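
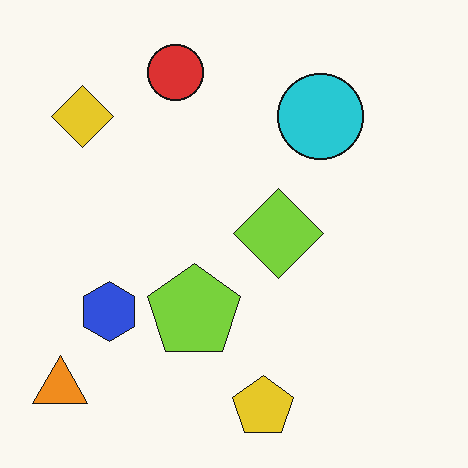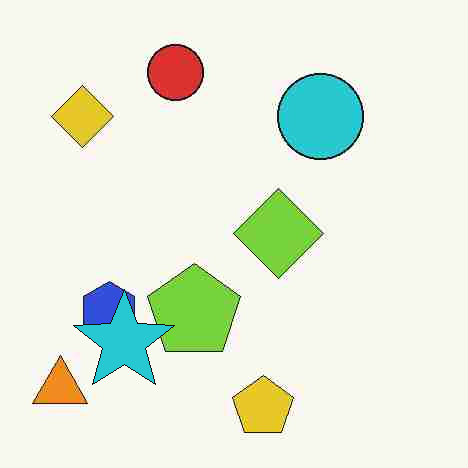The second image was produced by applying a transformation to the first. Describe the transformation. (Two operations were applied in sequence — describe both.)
Heavily JPEG-compressed with obvious blocking artifacts, then overlaid with an additional cyan star.

Blocky 8×8 compression artifacts appear around shape edges and the flat background shows ringing — characteristic JPEG degradation. A cyan star appears in the second image that is absent from the first.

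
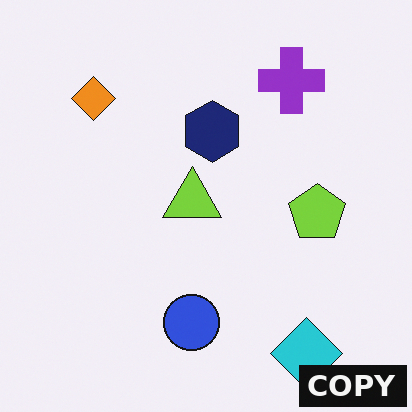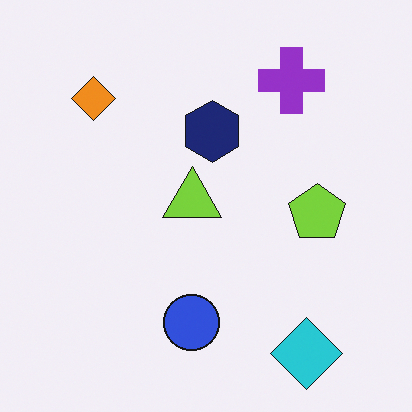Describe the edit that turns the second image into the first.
This is the original image watermarked with the text "COPY" in the lower-right corner.

A dark label reading "COPY" appears in the lower-right corner.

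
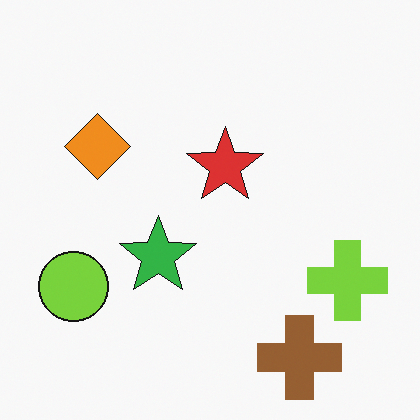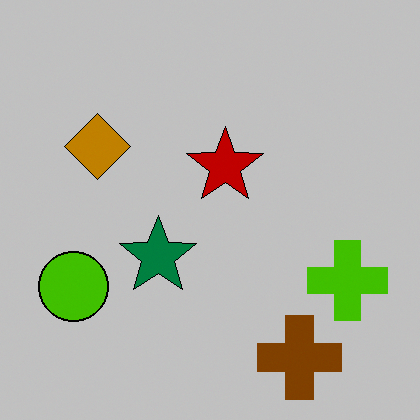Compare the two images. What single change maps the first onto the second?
Aggressively posterized.

Each flat color has snapped to a coarser quantized level — most visibly, the near-white background has dropped to a flat grey.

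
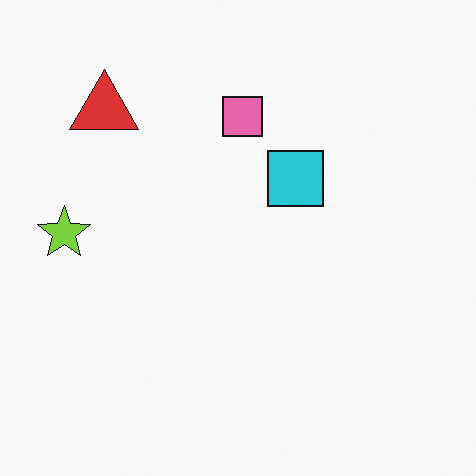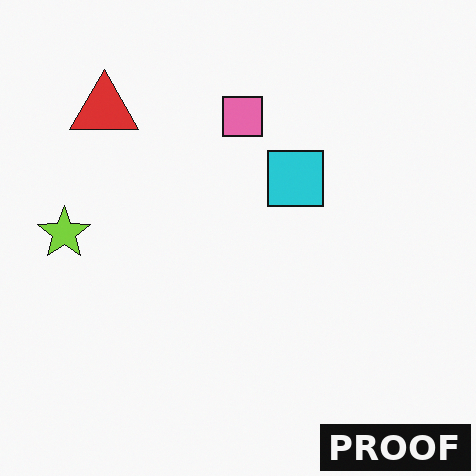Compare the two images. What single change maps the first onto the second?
This is the original image watermarked with the text "PROOF" in the lower-right corner.

A dark label reading "PROOF" appears in the lower-right corner.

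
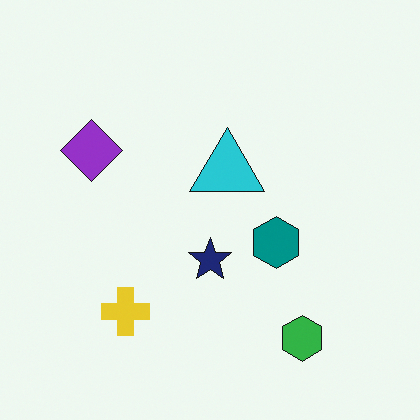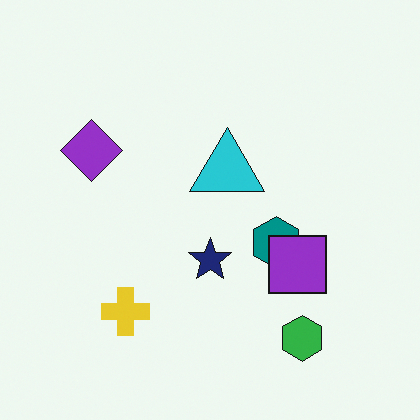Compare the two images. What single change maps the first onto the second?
The image was overlaid with an additional purple square.

A purple square appears in the second image that is absent from the first.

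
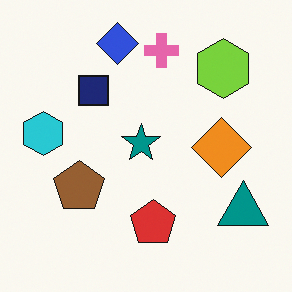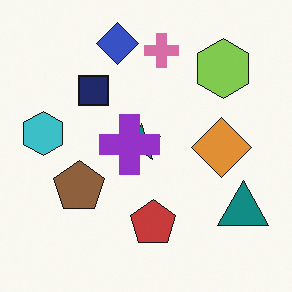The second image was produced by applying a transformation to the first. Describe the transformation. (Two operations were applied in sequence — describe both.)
It was slightly desaturated, then overlaid with an additional purple cross.

All colors are more muted and greyish — a global saturation change. A purple cross appears in the second image that is absent from the first.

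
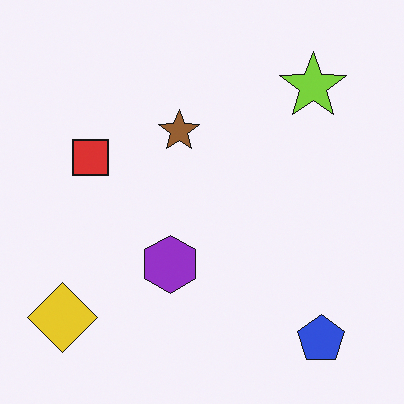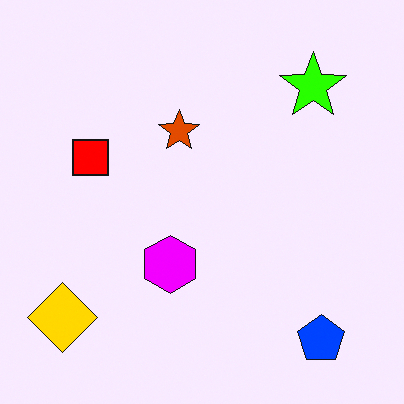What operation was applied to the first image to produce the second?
It was made much more vivid (saturation change).

All colors are more vivid — a global saturation change.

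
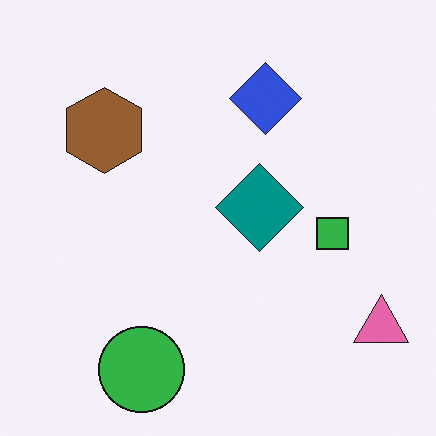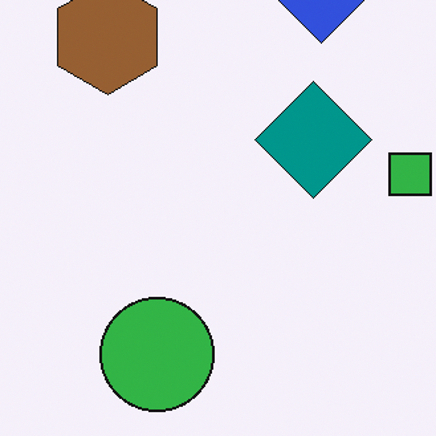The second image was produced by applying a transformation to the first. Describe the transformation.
It was cropped slightly and scaled back up.

The visible shapes are larger and the field of view is narrower; shapes near the original edges may be partly or wholly outside the frame — a crop-and-rescale.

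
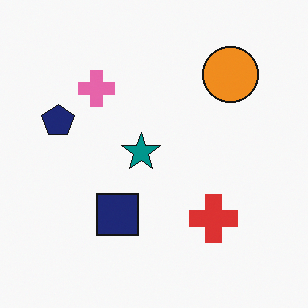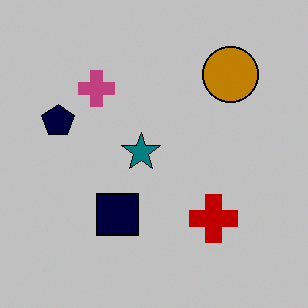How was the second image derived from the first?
It was aggressively posterized.

Each flat color has snapped to a coarser quantized level — most visibly, the near-white background has dropped to a flat grey.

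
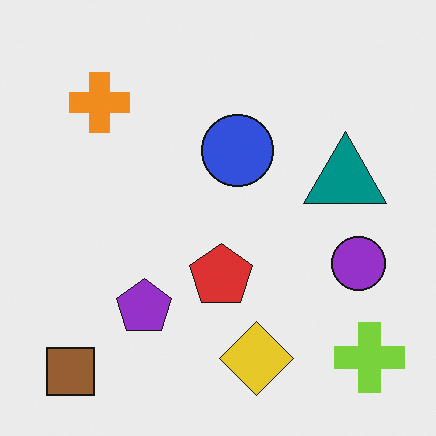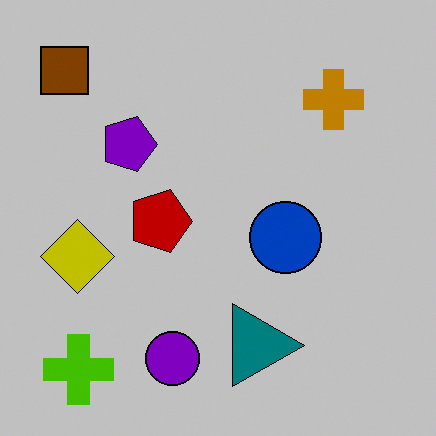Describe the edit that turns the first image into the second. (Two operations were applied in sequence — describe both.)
Heavily posterized to just a handful of flat colors, then rotated 90° clockwise.

Each flat color has snapped to a coarser quantized level — most visibly, the near-white background has dropped to a flat grey. The brown square sits in the bottom-left of the first image and the top-left of the second — consistent with a whole-image 90° clockwise rotation.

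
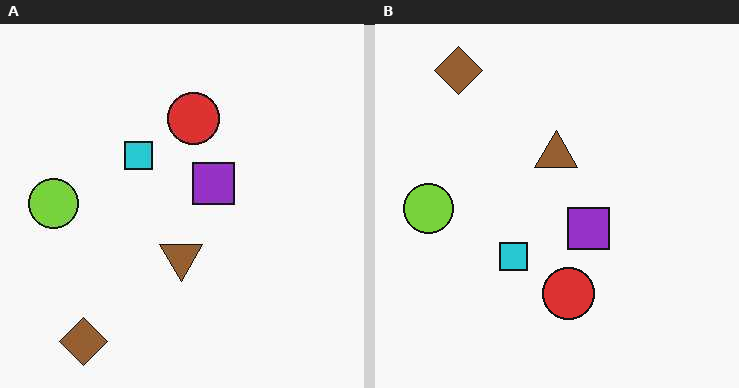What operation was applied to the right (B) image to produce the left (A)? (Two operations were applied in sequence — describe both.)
The image was flipped vertically (top ↔ bottom), then given moderate JPEG compression.

The brown diamond is in the top-left of the right (B) image and the bottom-left of the left (A) — shapes on opposite sides of the horizontal midline have swapped in a mirror flip. Blocky 8×8 compression artifacts appear around shape edges and the flat background shows ringing — characteristic JPEG degradation.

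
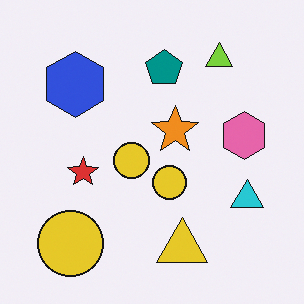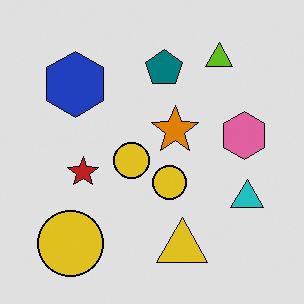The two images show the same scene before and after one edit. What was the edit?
Moderately posterized.

Each flat color has snapped to a coarser quantized level — most visibly, the near-white background has dropped to a flat grey.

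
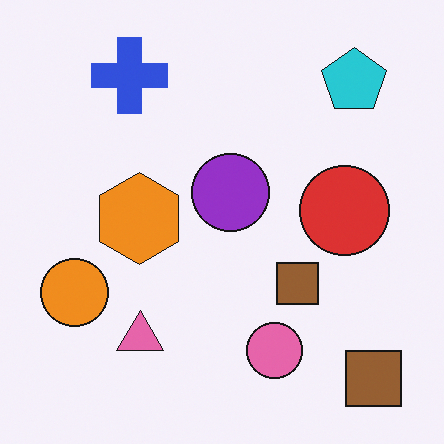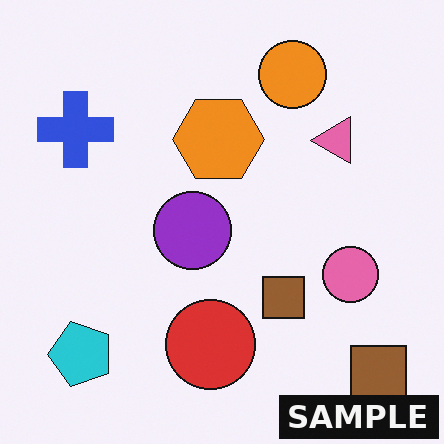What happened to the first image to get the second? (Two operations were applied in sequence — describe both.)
It was transposed (reflected across the top-left ↔ bottom-right diagonal), then watermarked with the text "SAMPLE" in the lower-right corner.

Shapes have swapped their row and column positions — what was in the top-right is now in the bottom-left — a diagonal reflection. A dark label reading "SAMPLE" appears in the lower-right corner.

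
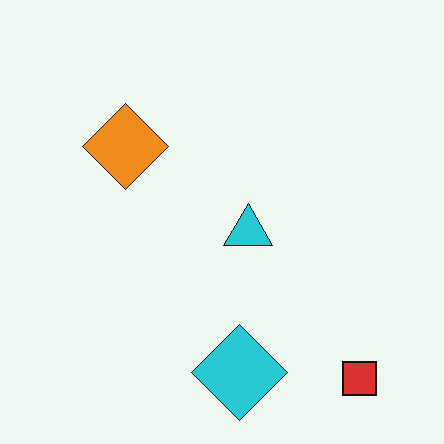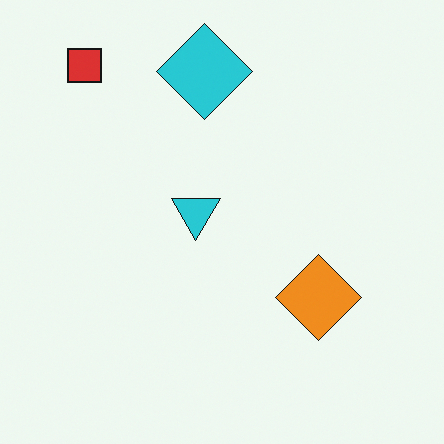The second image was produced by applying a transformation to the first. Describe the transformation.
The image was rotated 180°.

The red square sits in the bottom-right of the first image and the top-left of the second — consistent with a whole-image 180° rotation.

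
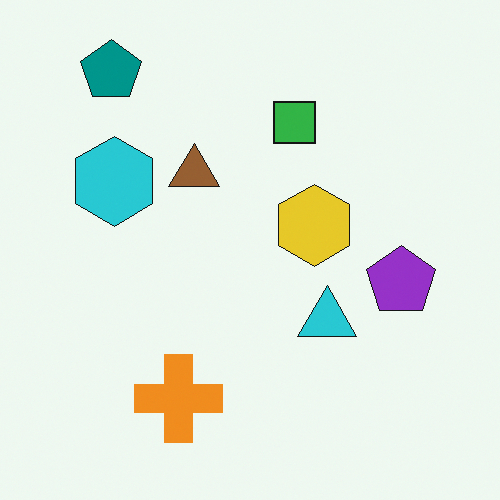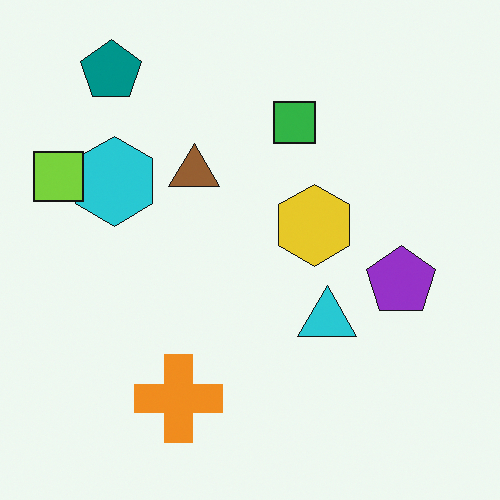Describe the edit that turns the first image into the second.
The second image is the first overlaid with an additional lime square.

A lime square appears in the second image that is absent from the first.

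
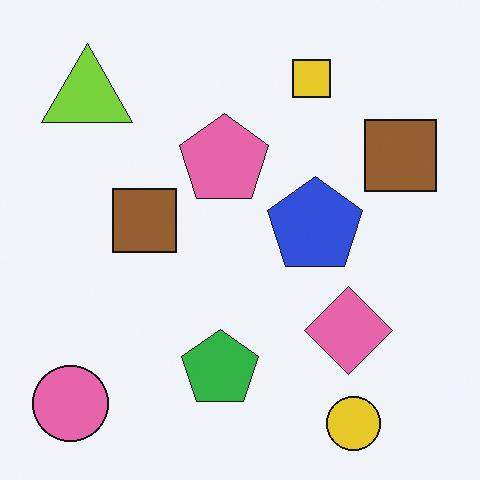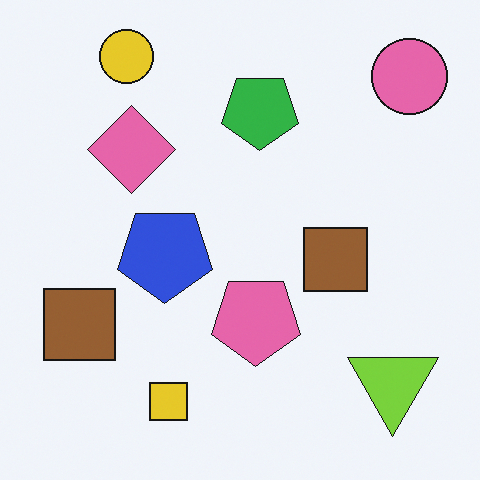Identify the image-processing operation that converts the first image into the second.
The transformation is: rotated 180°.

The pink circle sits in the bottom-left of the first image and the top-right of the second — consistent with a whole-image 180° rotation.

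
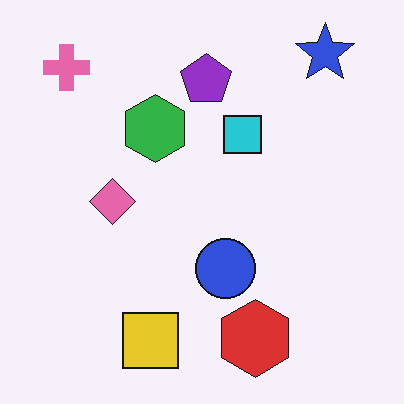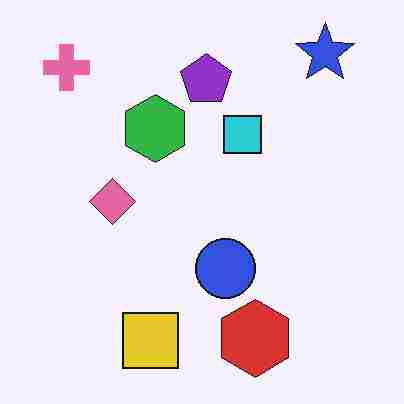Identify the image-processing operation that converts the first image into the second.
The image was degraded with heavy JPEG compression.

Blocky 8×8 compression artifacts appear around shape edges and the flat background shows ringing — characteristic JPEG degradation.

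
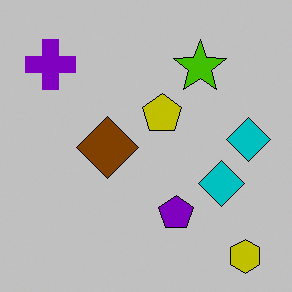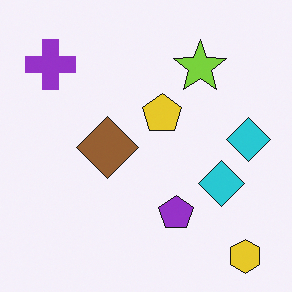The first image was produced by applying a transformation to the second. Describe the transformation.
Heavily posterized to just a handful of flat colors.

Each flat color has snapped to a coarser quantized level — most visibly, the near-white background has dropped to a flat grey.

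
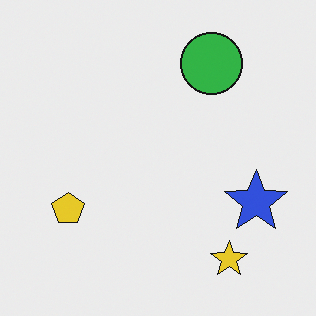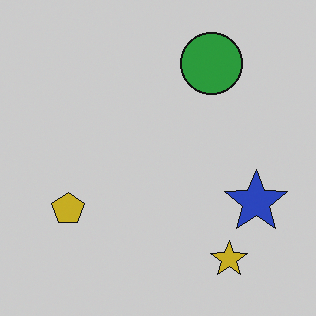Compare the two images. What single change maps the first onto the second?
This is the original image darkened a little.

Every pixel — background and shapes alike — is uniformly darkened.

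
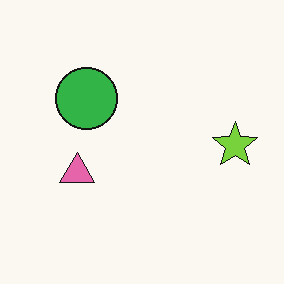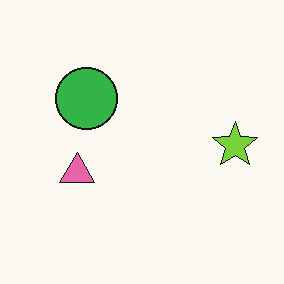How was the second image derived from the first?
The transformation is: given moderate JPEG compression.

Blocky 8×8 compression artifacts appear around shape edges and the flat background shows ringing — characteristic JPEG degradation.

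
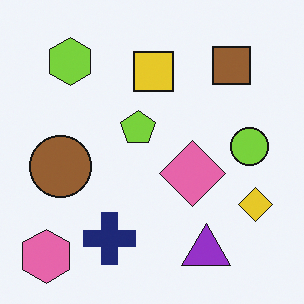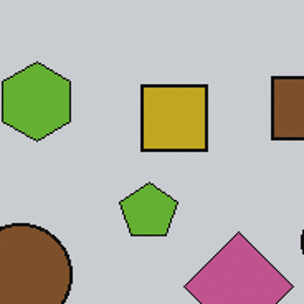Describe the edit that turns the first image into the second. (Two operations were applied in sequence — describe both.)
Cropped tightly and scaled back up, then darkened a little.

The visible shapes are larger and the field of view is narrower; shapes near the original edges may be partly or wholly outside the frame — a crop-and-rescale. Every pixel — background and shapes alike — is uniformly darkened.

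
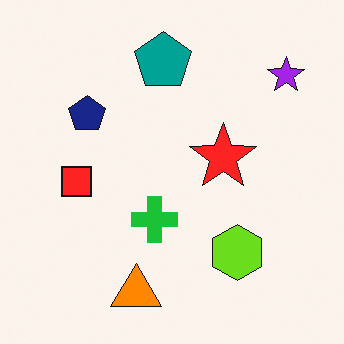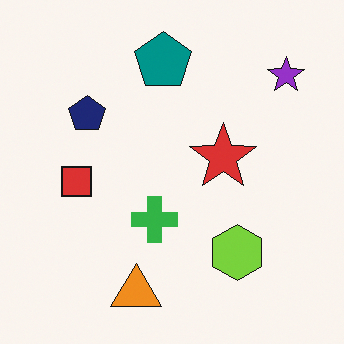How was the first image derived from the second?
This is the original image slightly oversaturated.

All colors are more vivid — a global saturation change.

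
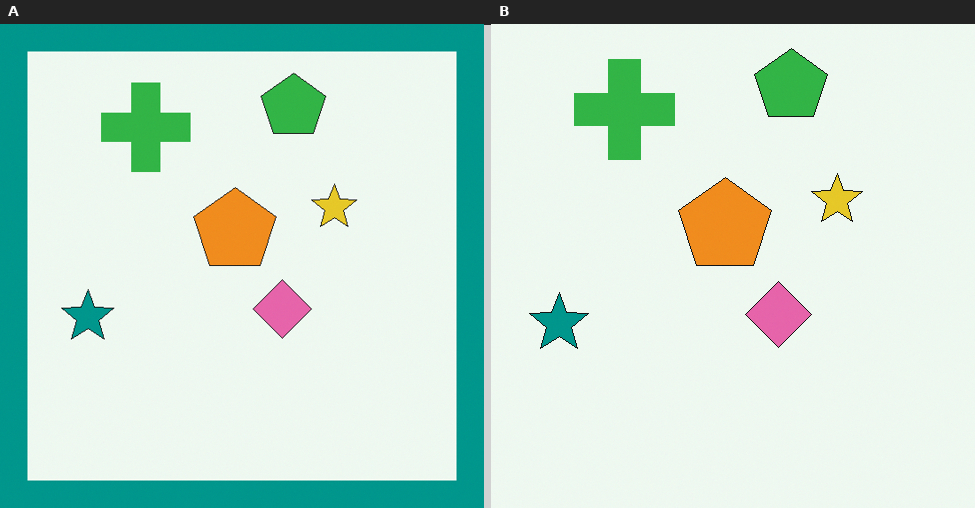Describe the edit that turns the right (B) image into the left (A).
Framed with a teal border.

A solid teal frame runs around the edge of the left (A) image, with the content slightly shrunk inside it.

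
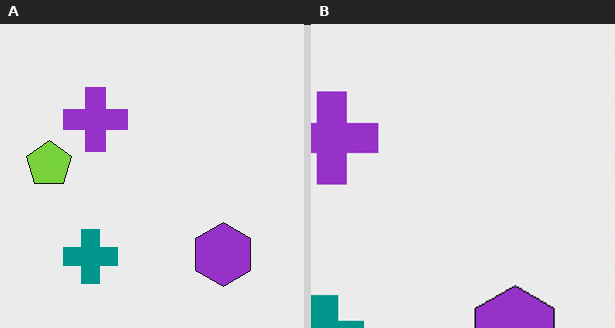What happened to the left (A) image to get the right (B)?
This is the original image cropped slightly and scaled back up.

The visible shapes are larger and the field of view is narrower; shapes near the original edges may be partly or wholly outside the frame — a crop-and-rescale.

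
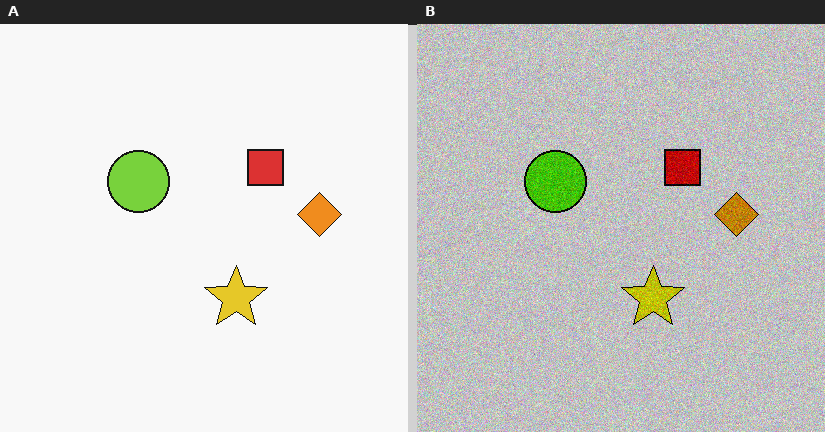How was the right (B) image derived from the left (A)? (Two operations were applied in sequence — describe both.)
It was aggressively posterized, then degraded with visible gaussian noise.

Each flat color has snapped to a coarser quantized level — most visibly, the near-white background has dropped to a flat grey. Random speckle covers the whole image, including the flat background.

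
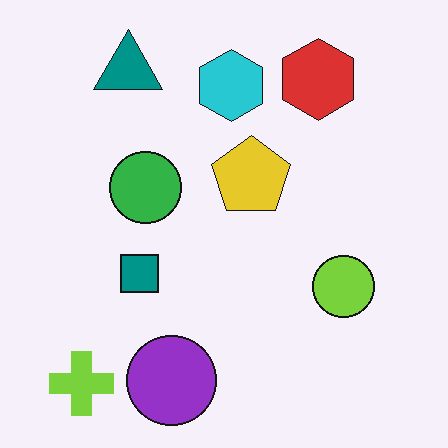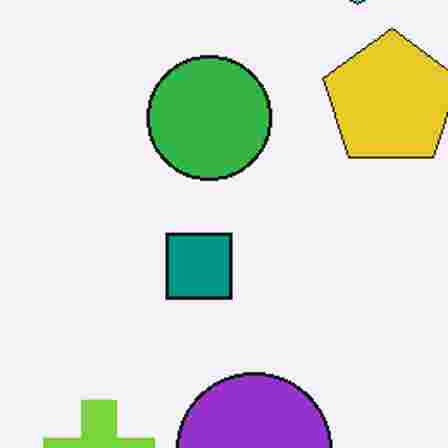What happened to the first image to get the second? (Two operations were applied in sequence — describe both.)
The transformation is: cropped tightly and scaled back up, then degraded with heavy JPEG compression.

The visible shapes are larger and the field of view is narrower; shapes near the original edges may be partly or wholly outside the frame — a crop-and-rescale. Blocky 8×8 compression artifacts appear around shape edges and the flat background shows ringing — characteristic JPEG degradation.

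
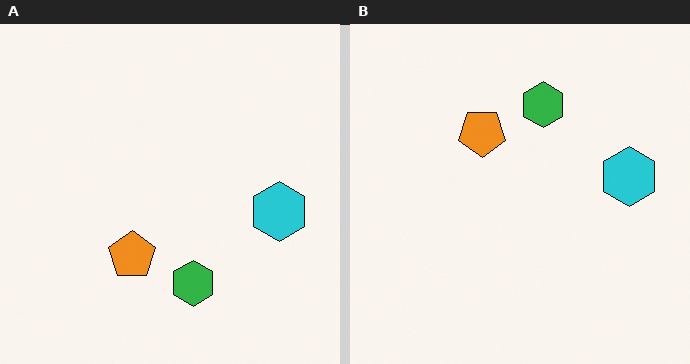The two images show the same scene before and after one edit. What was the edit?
It was flipped vertically (top ↔ bottom).

The green hexagon is in the bottom of the left (A) image and the top of the right (B) — shapes on opposite sides of the horizontal midline have swapped in a mirror flip.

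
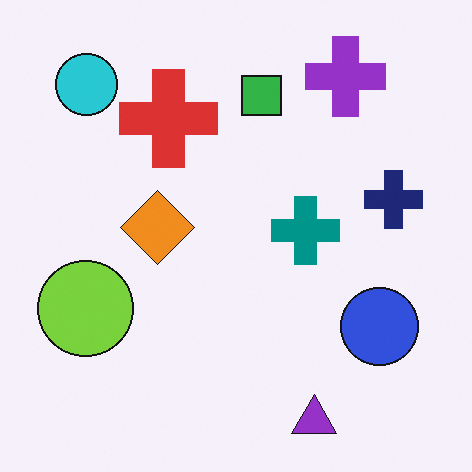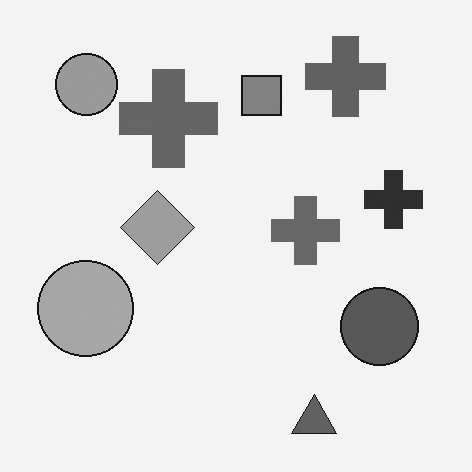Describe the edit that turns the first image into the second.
It was converted to grayscale.

All color is removed — every shape is now a shade of grey.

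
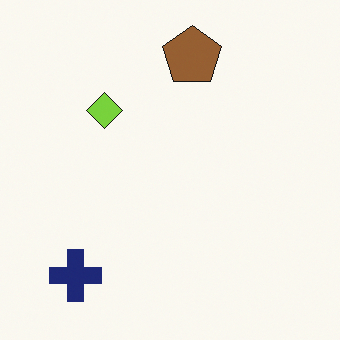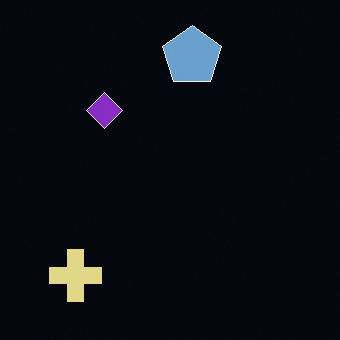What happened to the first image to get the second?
Color-inverted (negative).

The light background has become dark and every shape's color is its complement — a photographic negative.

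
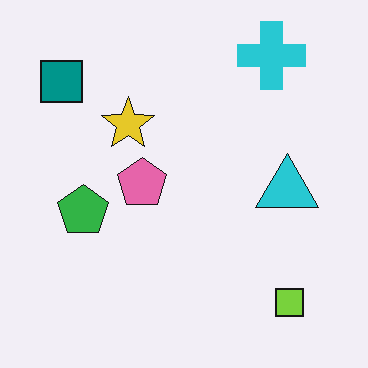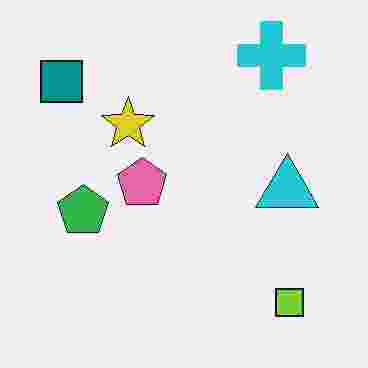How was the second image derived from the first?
It was heavily JPEG-compressed with obvious blocking artifacts.

Blocky 8×8 compression artifacts appear around shape edges and the flat background shows ringing — characteristic JPEG degradation.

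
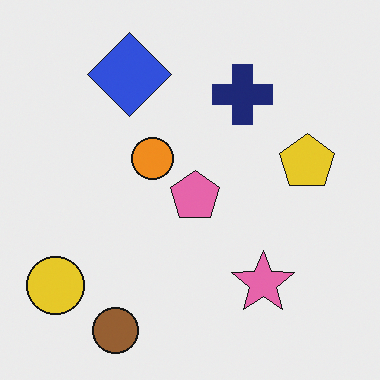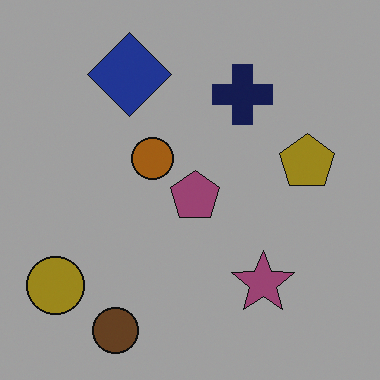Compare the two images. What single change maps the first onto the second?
The transformation is: darkened a lot.

Every pixel — background and shapes alike — is uniformly darkened.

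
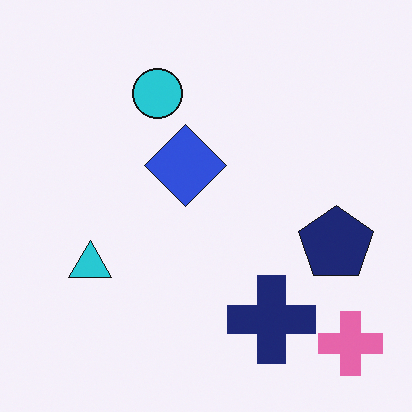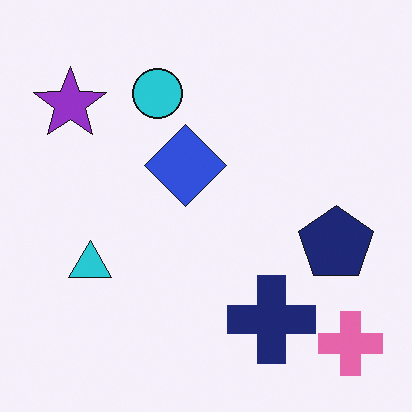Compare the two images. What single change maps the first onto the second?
This is the original image overlaid with an additional purple star.

A purple star appears in the second image that is absent from the first.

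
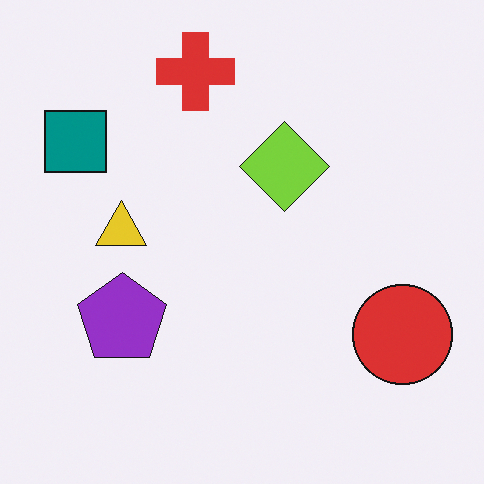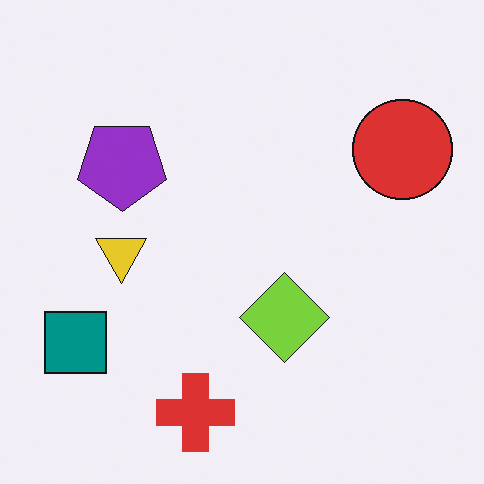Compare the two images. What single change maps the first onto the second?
Flipped vertically (top ↔ bottom).

The red cross is in the top of the first image and the bottom of the second — shapes on opposite sides of the horizontal midline have swapped in a mirror flip.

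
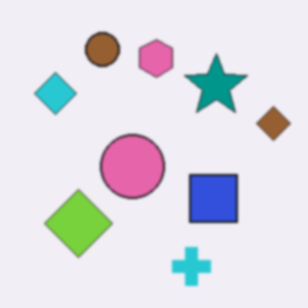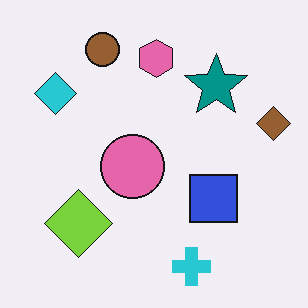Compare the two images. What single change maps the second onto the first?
The image was given a subtle gaussian blur.

Shape edges and outlines are uniformly softened across the whole image.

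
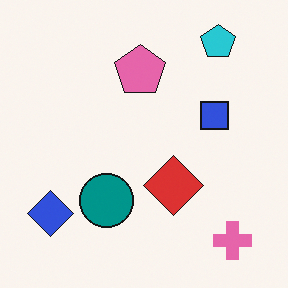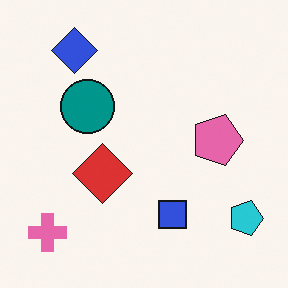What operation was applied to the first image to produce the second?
This is the original image rotated 90° clockwise.

The pink cross sits in the bottom-right of the first image and the bottom-left of the second — consistent with a whole-image 90° clockwise rotation.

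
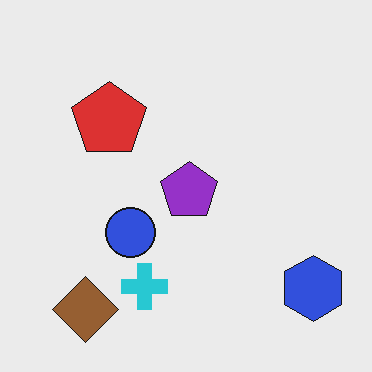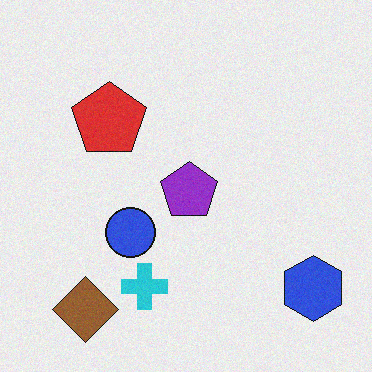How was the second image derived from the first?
It was degraded with light additive noise.

Random speckle covers the whole image, including the flat background.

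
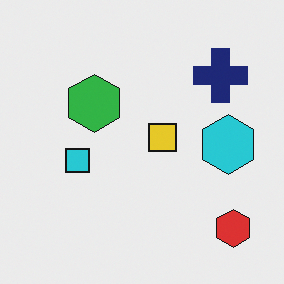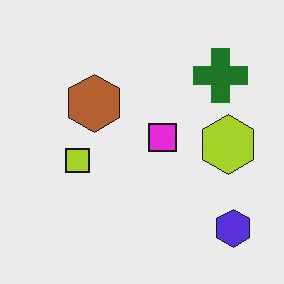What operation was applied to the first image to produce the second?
Hue-shifted through roughly half the color wheel.

Every shape's color has rotated by the same amount around the hue wheel — a uniform hue shift.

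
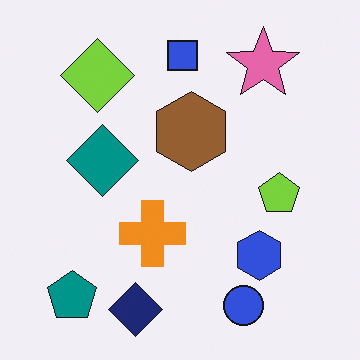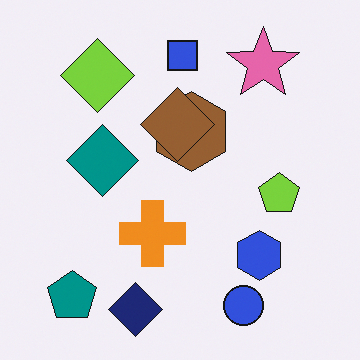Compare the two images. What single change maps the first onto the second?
This is the original image overlaid with an additional brown diamond.

A brown diamond appears in the second image that is absent from the first.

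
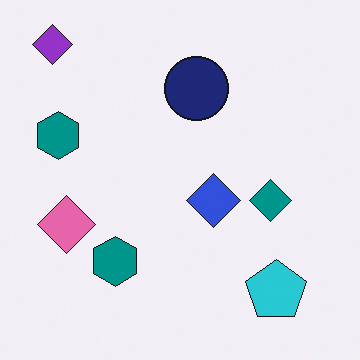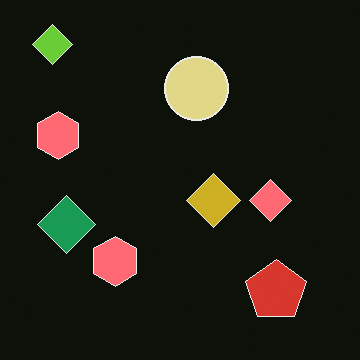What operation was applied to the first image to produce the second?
Color-inverted (negative).

The light background has become dark and every shape's color is its complement — a photographic negative.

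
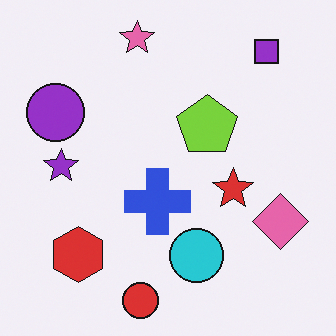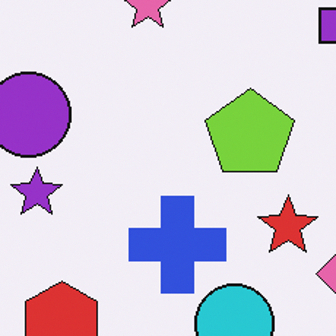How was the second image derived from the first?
This is the original image cropped slightly and scaled back up.

The visible shapes are larger and the field of view is narrower; shapes near the original edges may be partly or wholly outside the frame — a crop-and-rescale.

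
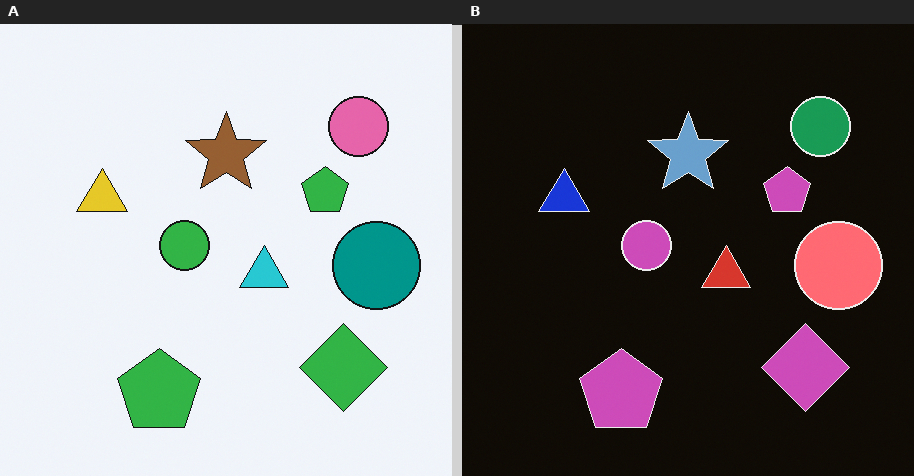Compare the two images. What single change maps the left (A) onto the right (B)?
Color-inverted (negative).

The light background has become dark and every shape's color is its complement — a photographic negative.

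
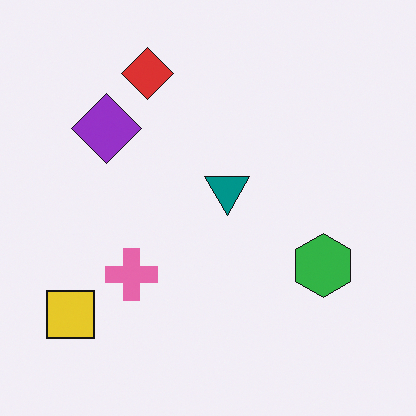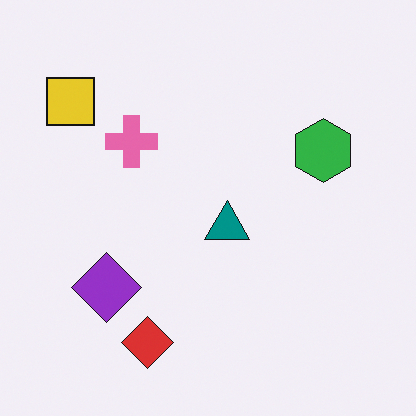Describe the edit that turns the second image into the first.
The first image is the second flipped vertically (top ↔ bottom).

The red diamond is in the bottom of the second image and the top of the first — shapes on opposite sides of the horizontal midline have swapped in a mirror flip.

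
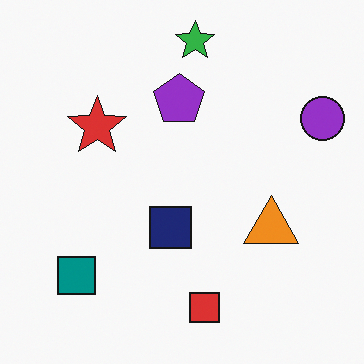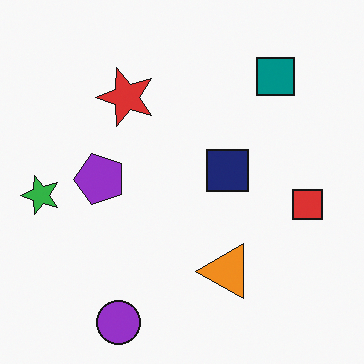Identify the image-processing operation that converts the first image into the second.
The second image is the first transposed (reflected across the top-left ↔ bottom-right diagonal).

Shapes have swapped their row and column positions — what was in the top-right is now in the bottom-left — a diagonal reflection.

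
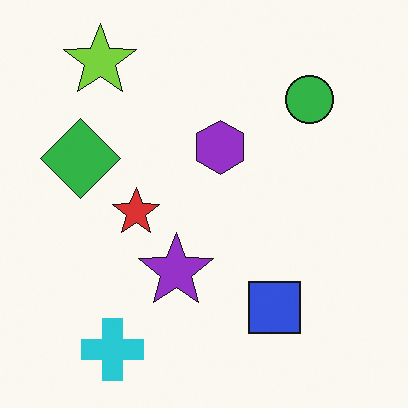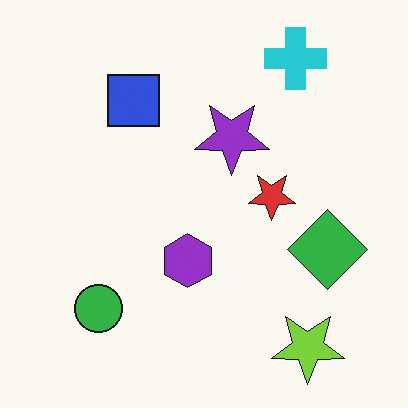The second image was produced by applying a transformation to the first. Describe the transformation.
The transformation is: rotated 180°.

The lime star sits in the top-left of the first image and the bottom-right of the second — consistent with a whole-image 180° rotation.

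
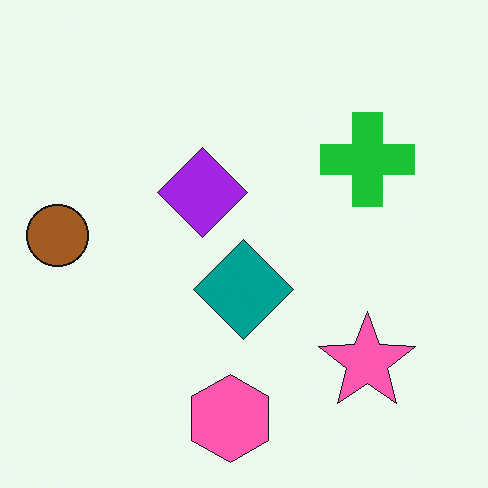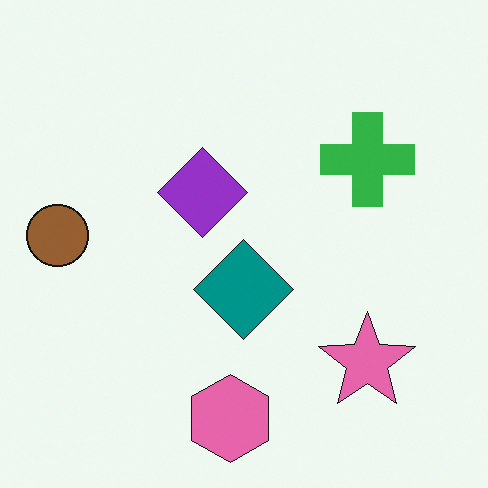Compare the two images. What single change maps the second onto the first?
It was slightly oversaturated.

All colors are more vivid — a global saturation change.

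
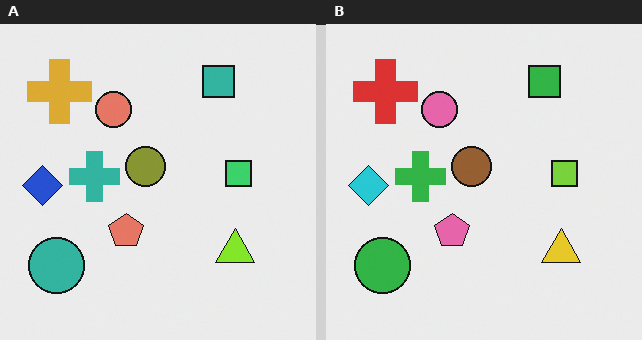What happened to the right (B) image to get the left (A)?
Hue-shifted slightly.

Every shape's color has rotated by the same amount around the hue wheel — a uniform hue shift.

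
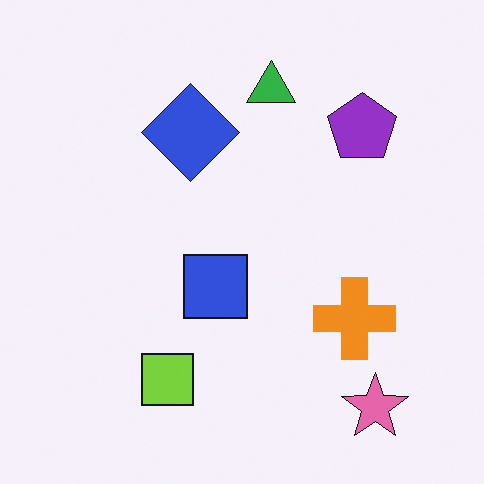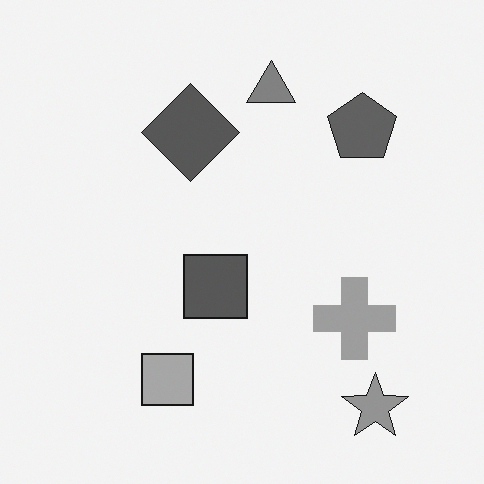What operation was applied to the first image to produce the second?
The second image is the first converted to grayscale.

All color is removed — every shape is now a shade of grey.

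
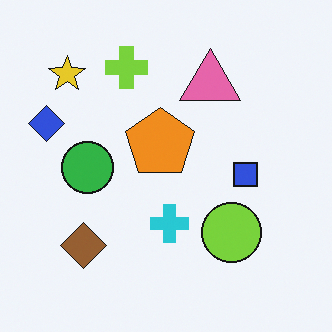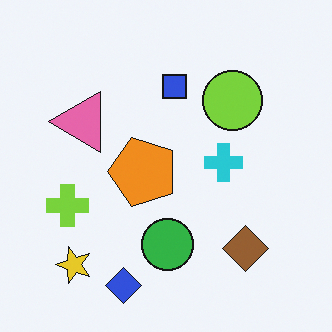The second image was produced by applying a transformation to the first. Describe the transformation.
The image was rotated 90° counter-clockwise.

The yellow star sits in the top-left of the first image and the bottom-left of the second — consistent with a whole-image 90° counter-clockwise rotation.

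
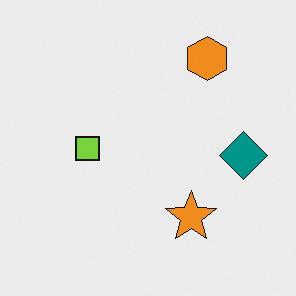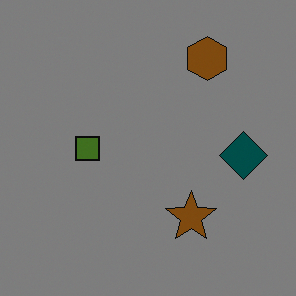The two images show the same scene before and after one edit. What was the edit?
Noticeably darkened.

Every pixel — background and shapes alike — is uniformly darkened.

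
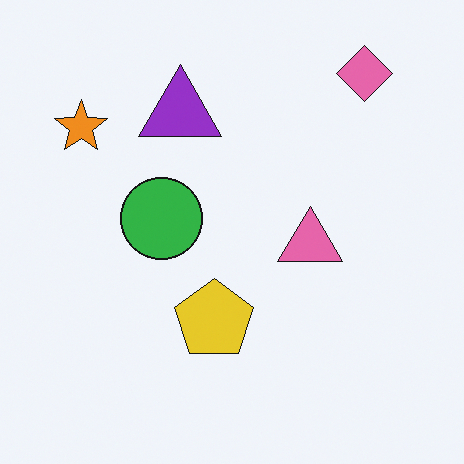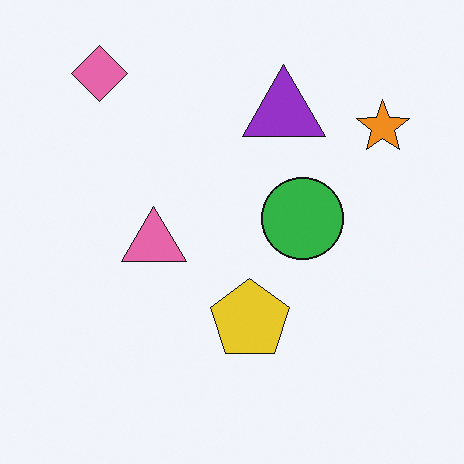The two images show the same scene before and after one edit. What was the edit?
The transformation is: flipped horizontally (left ↔ right).

The orange star is in the top-left of the first image and the top-right of the second — shapes on opposite sides of the vertical midline have swapped in a mirror flip.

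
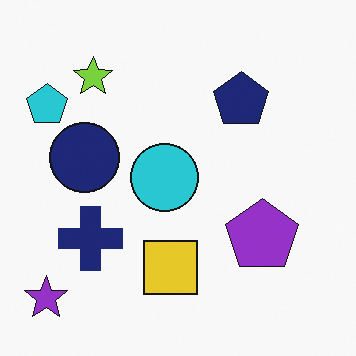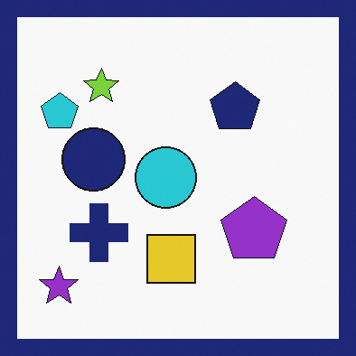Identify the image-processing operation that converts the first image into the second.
The transformation is: framed with a navy border.

A solid navy frame runs around the edge of the second image, with the content slightly shrunk inside it.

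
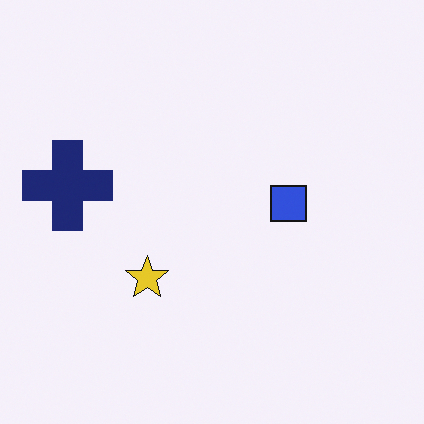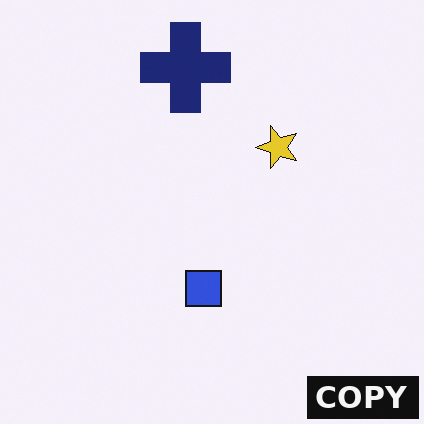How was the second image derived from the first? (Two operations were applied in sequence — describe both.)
The image was transposed (reflected across the top-left ↔ bottom-right diagonal), then watermarked with the text "COPY" in the lower-right corner.

Shapes have swapped their row and column positions — what was in the top-right is now in the bottom-left — a diagonal reflection. A dark label reading "COPY" appears in the lower-right corner.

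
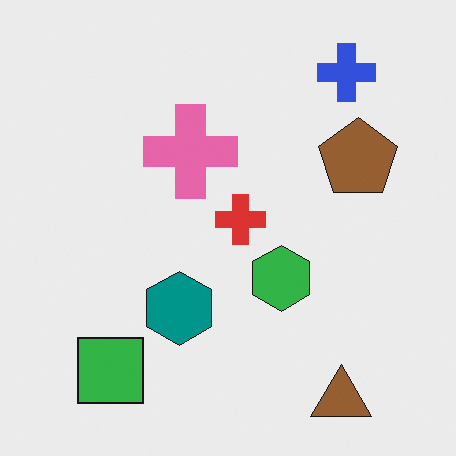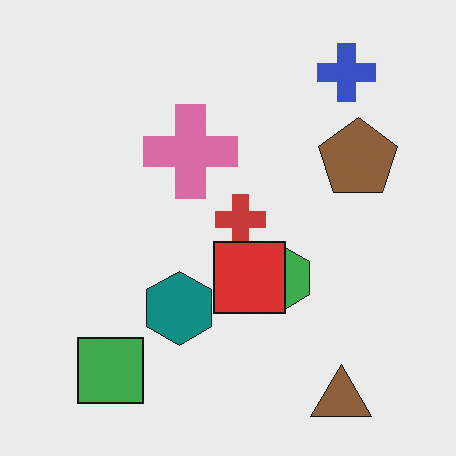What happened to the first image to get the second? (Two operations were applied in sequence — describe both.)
The second image is the first slightly desaturated, then overlaid with an additional red square.

All colors are more muted and greyish — a global saturation change. A red square appears in the second image that is absent from the first.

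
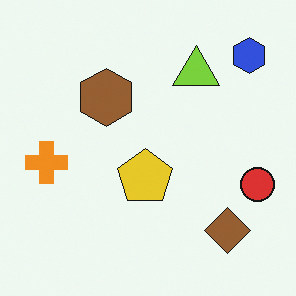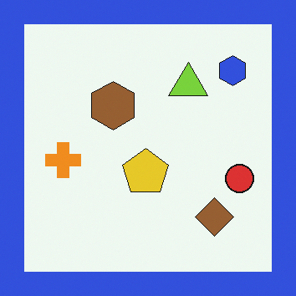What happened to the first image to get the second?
The second image is the first framed with a blue border.

A solid blue frame runs around the edge of the second image, with the content slightly shrunk inside it.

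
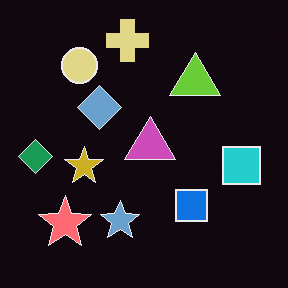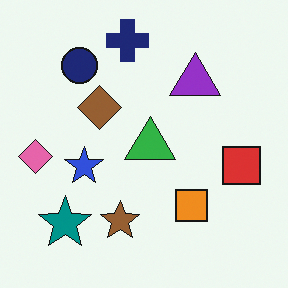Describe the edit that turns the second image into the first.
This is the original image color-inverted (negative).

The light background has become dark and every shape's color is its complement — a photographic negative.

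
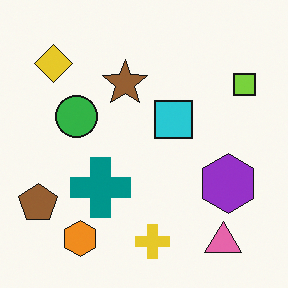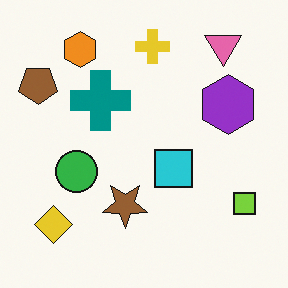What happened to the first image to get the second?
The transformation is: flipped vertically (top ↔ bottom).

The pink triangle is in the bottom-right of the first image and the top-right of the second — shapes on opposite sides of the horizontal midline have swapped in a mirror flip.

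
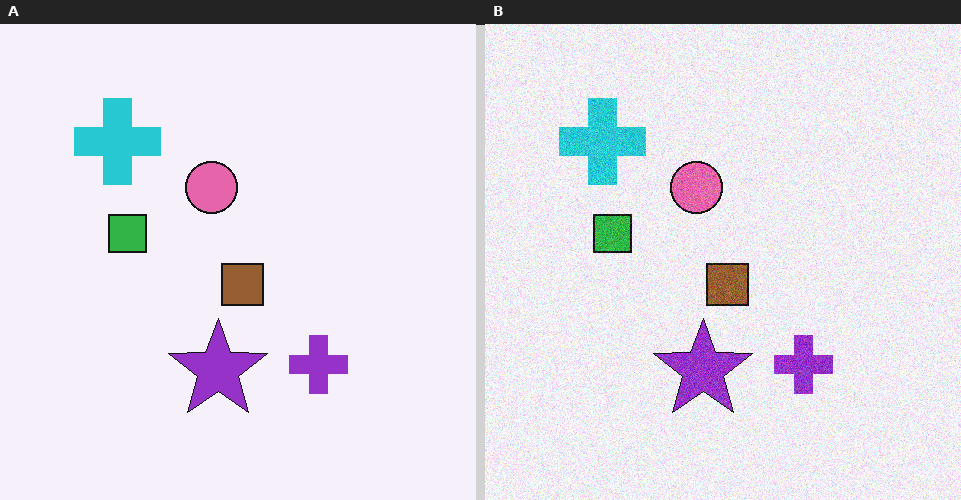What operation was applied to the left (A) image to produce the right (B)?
The image was degraded with moderate additive noise.

Random speckle covers the whole image, including the flat background.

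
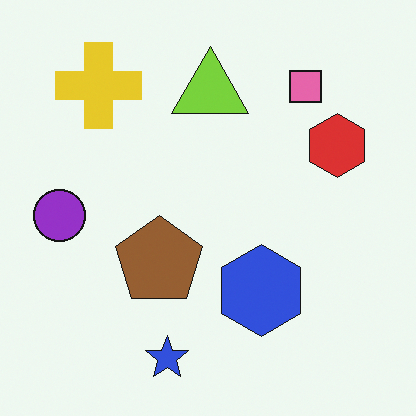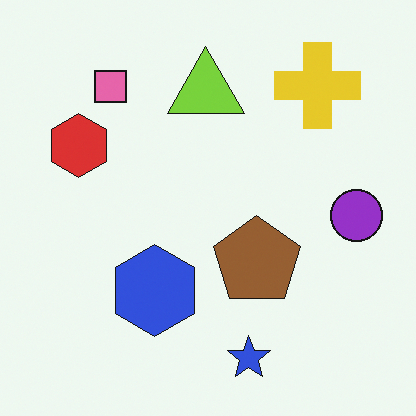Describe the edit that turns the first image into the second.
It was flipped horizontally (left ↔ right).

The purple circle is in the left of the first image and the right of the second — shapes on opposite sides of the vertical midline have swapped in a mirror flip.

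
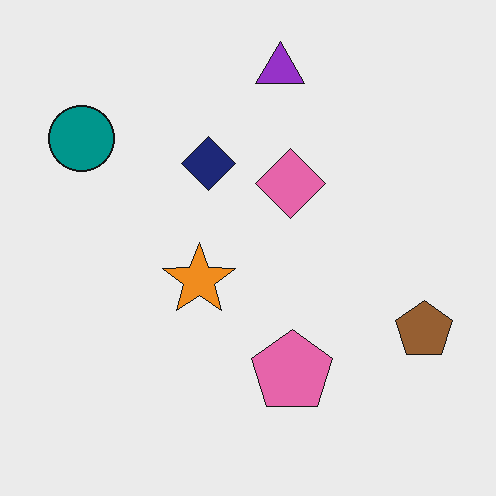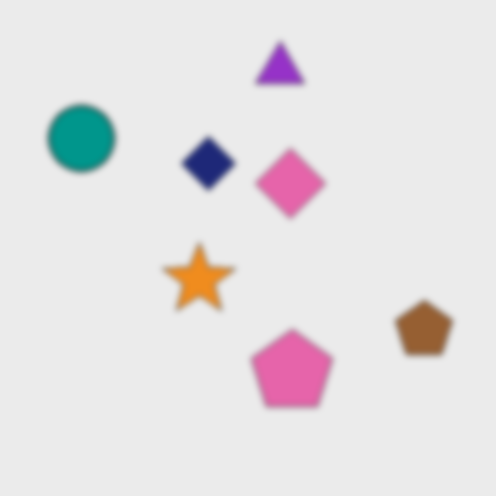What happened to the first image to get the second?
Moderately blurred.

Shape edges and outlines are uniformly softened across the whole image.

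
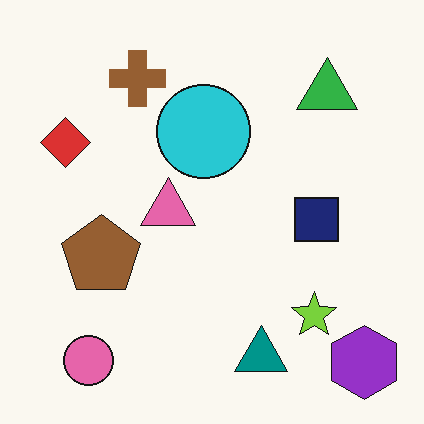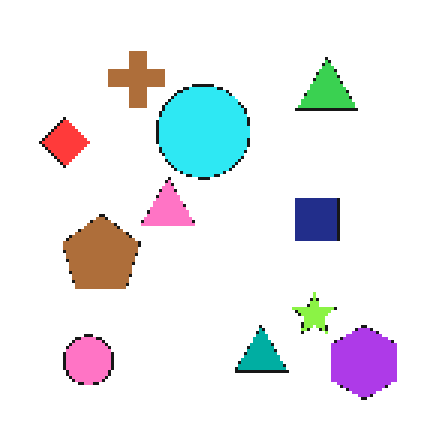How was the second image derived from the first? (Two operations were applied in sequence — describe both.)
Mildly pixelated, then slightly brightened.

Shapes are reduced to large square blocks; fine edges and outlines are lost — a downscale-then-upscale (mosaic) effect. Every pixel — background and shapes alike — is uniformly brightened.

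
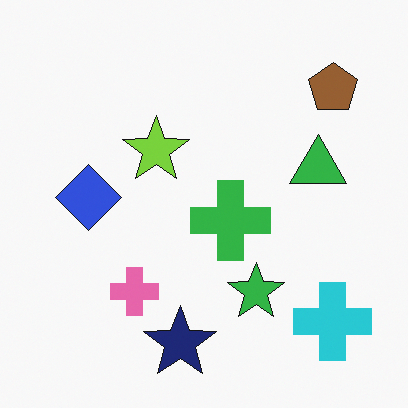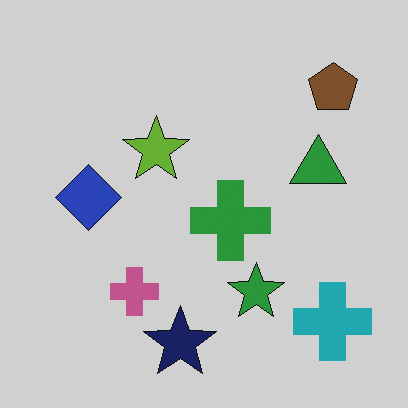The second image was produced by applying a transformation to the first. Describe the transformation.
The transformation is: slightly darkened.

Every pixel — background and shapes alike — is uniformly darkened.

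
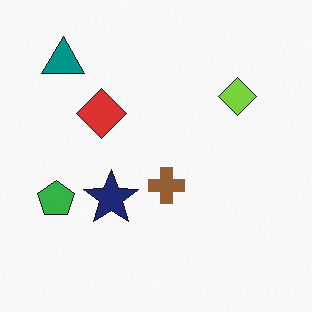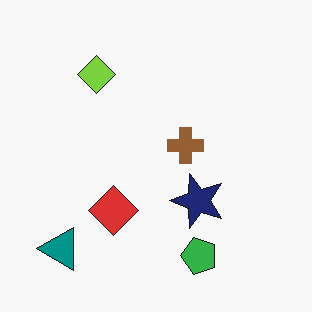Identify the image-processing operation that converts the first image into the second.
It was rotated 90° counter-clockwise.

The teal triangle sits in the top-left of the first image and the bottom-left of the second — consistent with a whole-image 90° counter-clockwise rotation.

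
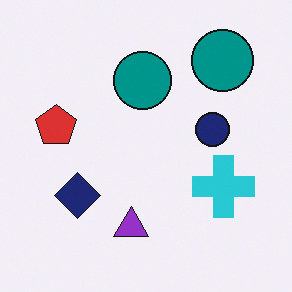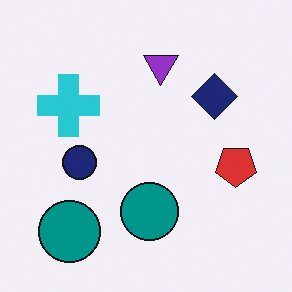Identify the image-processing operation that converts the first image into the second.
The image was rotated 180°.

The red pentagon sits in the left of the first image and the right of the second — consistent with a whole-image 180° rotation.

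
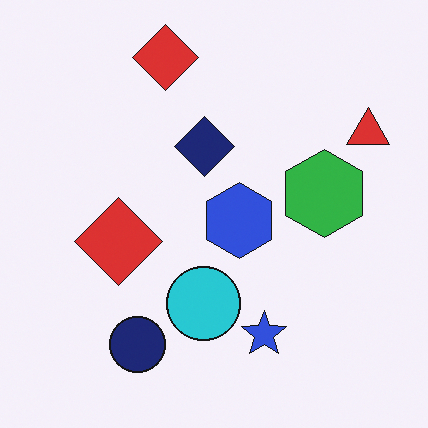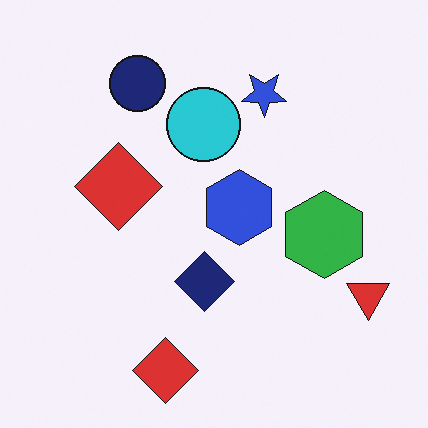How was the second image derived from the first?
The transformation is: flipped vertically (top ↔ bottom).

The navy circle is in the bottom-left of the first image and the top-left of the second — shapes on opposite sides of the horizontal midline have swapped in a mirror flip.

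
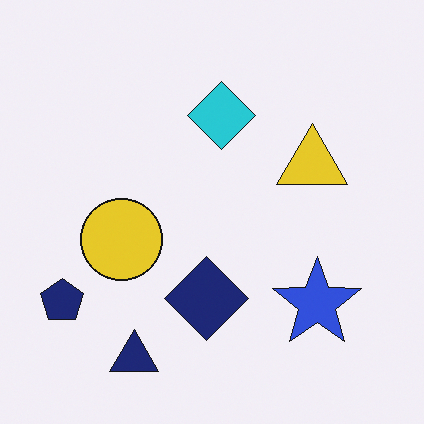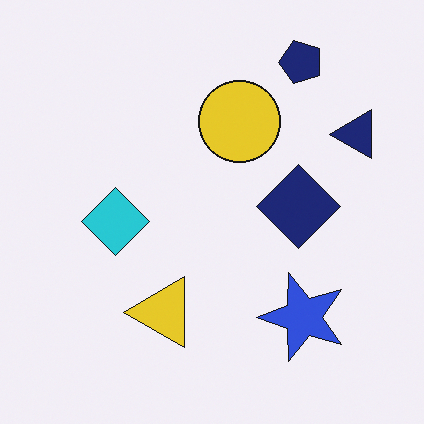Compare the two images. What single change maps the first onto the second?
The image was transposed (reflected across the top-left ↔ bottom-right diagonal).

Shapes have swapped their row and column positions — what was in the top-right is now in the bottom-left — a diagonal reflection.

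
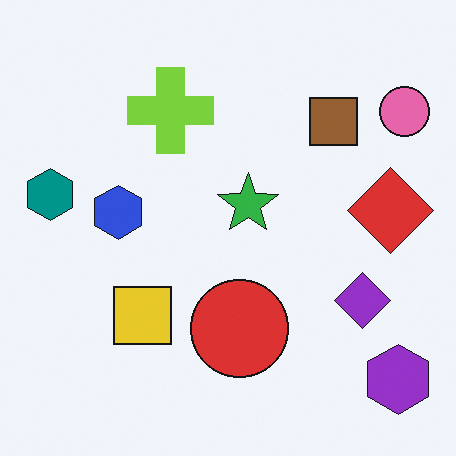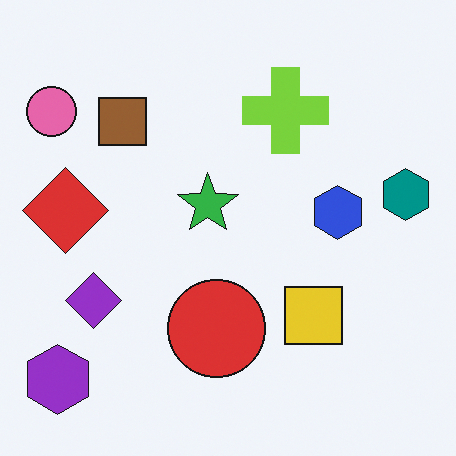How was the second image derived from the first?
The image was flipped horizontally (left ↔ right).

The teal hexagon is in the left of the first image and the right of the second — shapes on opposite sides of the vertical midline have swapped in a mirror flip.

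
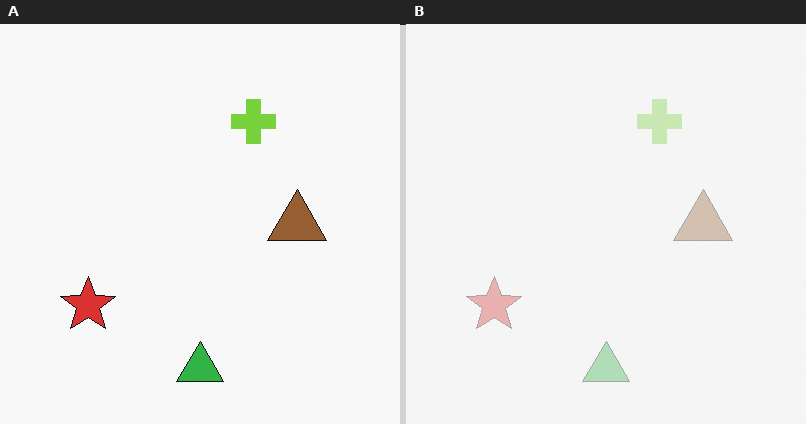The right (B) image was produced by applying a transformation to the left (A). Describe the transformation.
Washed out (contrast reduced).

Tones are pushed toward mid-grey across the whole image — a global contrast change.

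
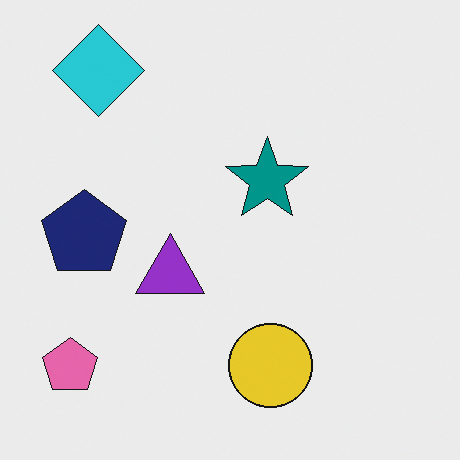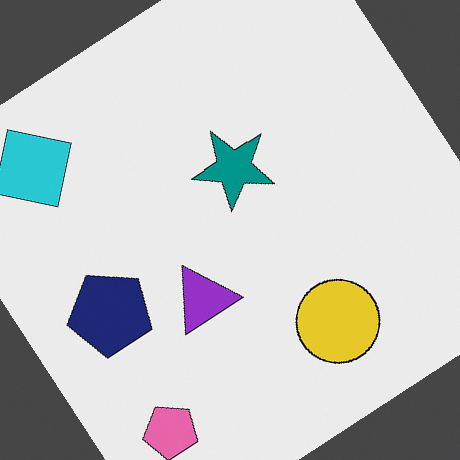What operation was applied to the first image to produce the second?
It was rotated counter-clockwise by a large amount — several tens of degrees.

Every shape is tilted by the same angle and the image corners show triangular fill wedges — a whole-image rotation by a non-right angle.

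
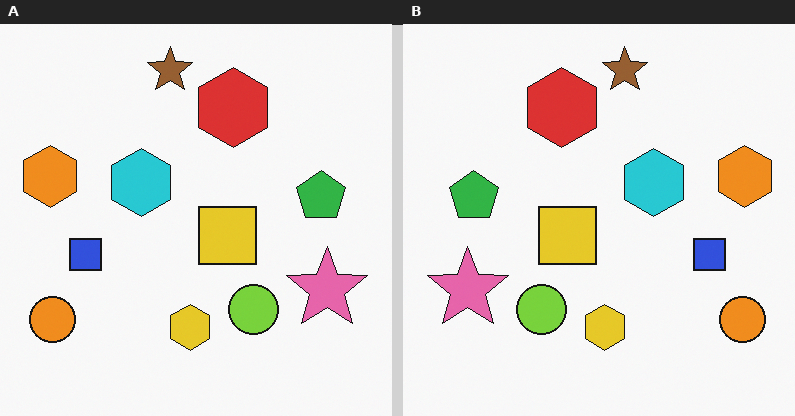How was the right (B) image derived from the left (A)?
The image was flipped horizontally (left ↔ right).

The orange hexagon is in the left of the left (A) image and the right of the right (B) — shapes on opposite sides of the vertical midline have swapped in a mirror flip.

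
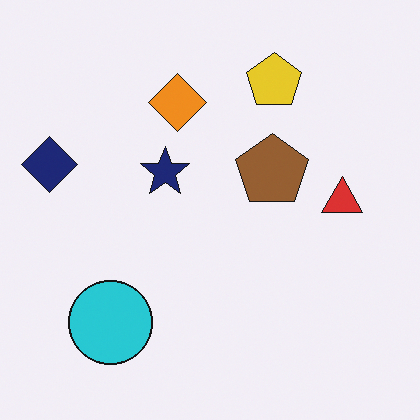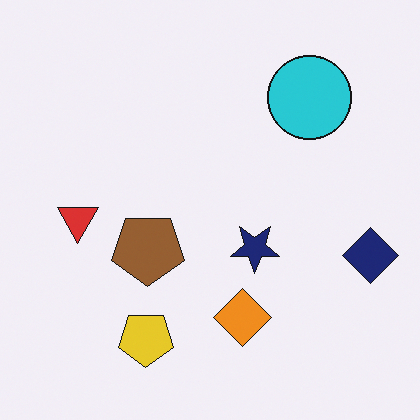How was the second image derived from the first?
The transformation is: rotated 180°.

The navy diamond sits in the left of the first image and the right of the second — consistent with a whole-image 180° rotation.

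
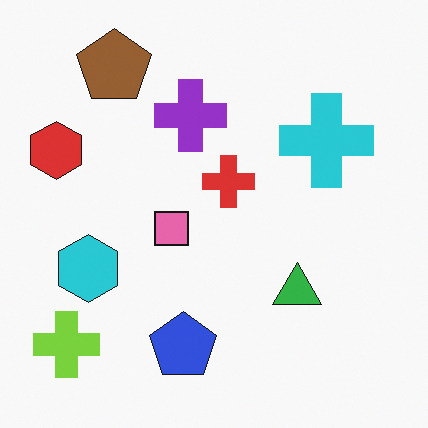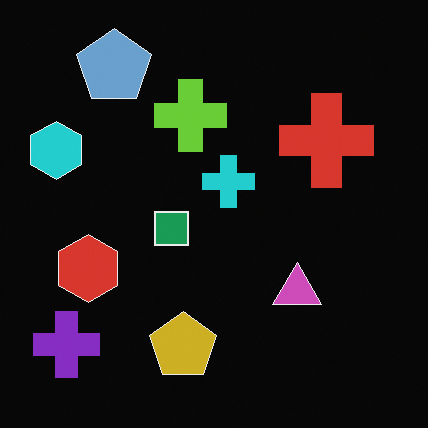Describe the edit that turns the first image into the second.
The image was color-inverted (negative).

The light background has become dark and every shape's color is its complement — a photographic negative.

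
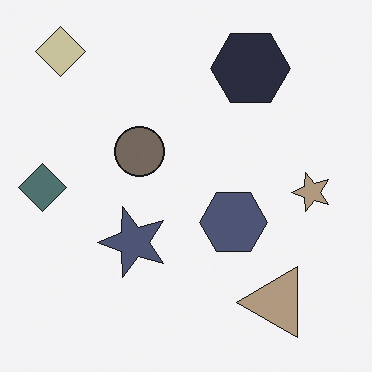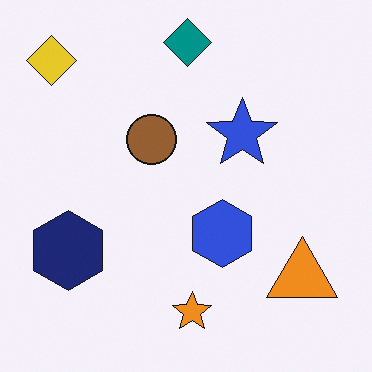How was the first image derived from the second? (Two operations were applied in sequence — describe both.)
This is the original image heavily desaturated, then transposed (reflected across the top-left ↔ bottom-right diagonal).

All colors are more muted and greyish — a global saturation change. Shapes have swapped their row and column positions — what was in the top-right is now in the bottom-left — a diagonal reflection.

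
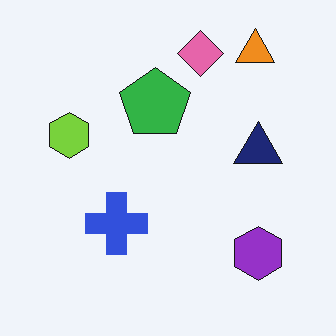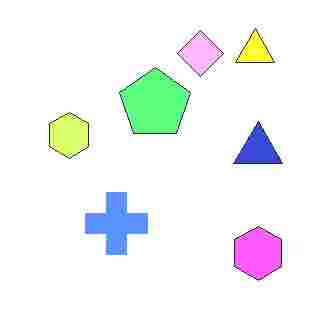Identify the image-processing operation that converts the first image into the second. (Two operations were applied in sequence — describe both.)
The second image is the first substantially brightened, then heavily JPEG-compressed with obvious blocking artifacts.

Every pixel — background and shapes alike — is uniformly brightened. Blocky 8×8 compression artifacts appear around shape edges and the flat background shows ringing — characteristic JPEG degradation.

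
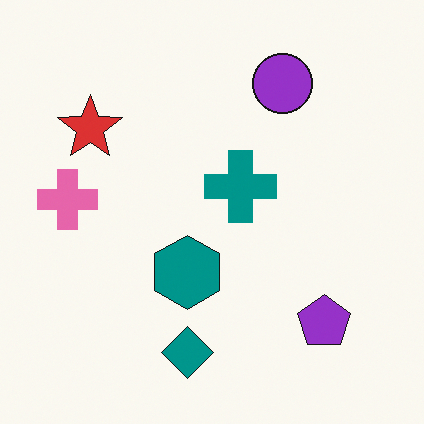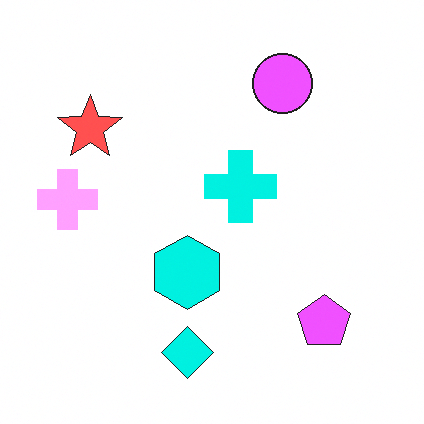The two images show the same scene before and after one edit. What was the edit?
The second image is the first noticeably brightened.

Every pixel — background and shapes alike — is uniformly brightened.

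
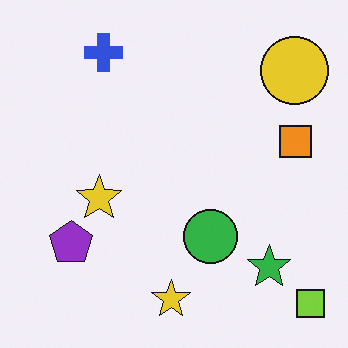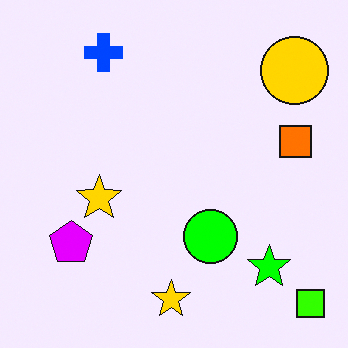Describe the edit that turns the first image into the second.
The image was made much more vivid (saturation change).

All colors are more vivid — a global saturation change.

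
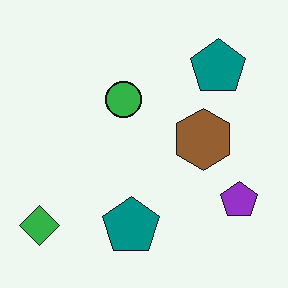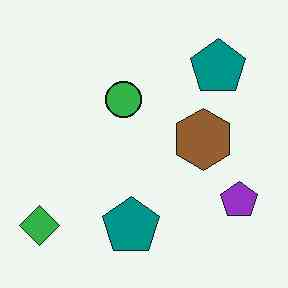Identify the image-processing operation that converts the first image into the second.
It was JPEG-compressed with visible artifacts.

Blocky 8×8 compression artifacts appear around shape edges and the flat background shows ringing — characteristic JPEG degradation.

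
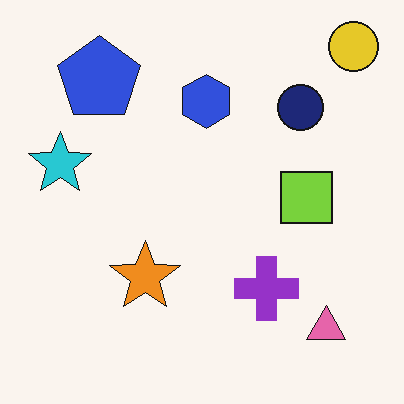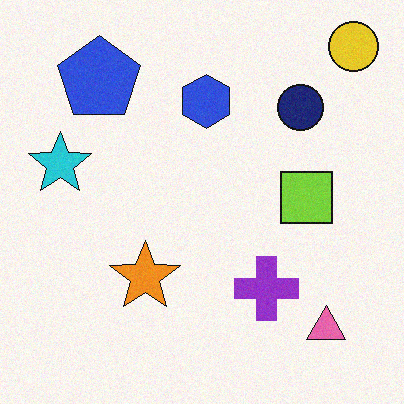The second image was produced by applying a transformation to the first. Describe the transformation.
The second image is the first degraded with a light layer of grain.

Random speckle covers the whole image, including the flat background.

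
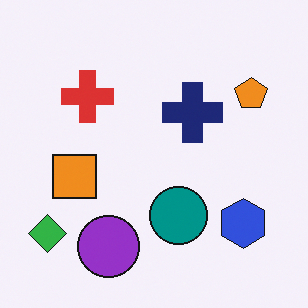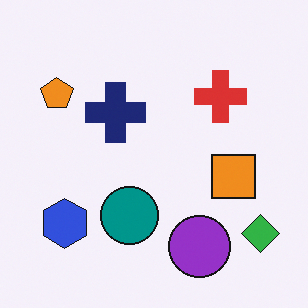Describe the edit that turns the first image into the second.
The image was flipped horizontally (left ↔ right).

The green diamond is in the bottom-left of the first image and the bottom-right of the second — shapes on opposite sides of the vertical midline have swapped in a mirror flip.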